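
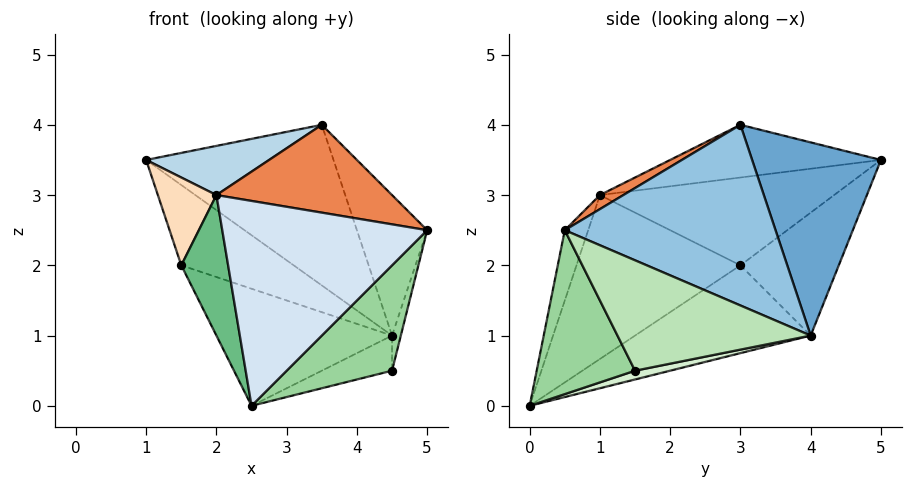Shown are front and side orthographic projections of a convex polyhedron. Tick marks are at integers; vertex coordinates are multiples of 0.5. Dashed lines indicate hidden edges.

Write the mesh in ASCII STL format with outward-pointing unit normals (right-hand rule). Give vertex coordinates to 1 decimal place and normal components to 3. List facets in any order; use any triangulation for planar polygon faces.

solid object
 facet normal 0.514 0.748 0.421
  outer loop
   vertex 4.5 4.0 1.0
   vertex 1.0 5.0 3.5
   vertex 3.5 3.0 4.0
  endloop
 endfacet
 facet normal 0.874 0.291 0.389
  outer loop
   vertex 4.5 4.0 1.0
   vertex 3.5 3.0 4.0
   vertex 5.0 0.5 2.5
  endloop
 endfacet
 facet normal -0.344 -0.201 0.917
  outer loop
   vertex 2.0 1.0 3.0
   vertex 3.5 3.0 4.0
   vertex 1.0 5.0 3.5
  endloop
 endfacet
 facet normal -0.108 -0.948 0.298
  outer loop
   vertex 2.0 1.0 3.0
   vertex 2.5 0.0 0.0
   vertex 5.0 0.5 2.5
  endloop
 endfacet
 facet normal 0.065 -0.485 0.872
  outer loop
   vertex 2.0 1.0 3.0
   vertex 5.0 0.5 2.5
   vertex 3.5 3.0 4.0
  endloop
 endfacet
 facet normal -0.417 0.476 -0.774
  outer loop
   vertex 1.5 3.0 2.0
   vertex 1.0 5.0 3.5
   vertex 4.5 4.0 1.0
  endloop
 endfacet
 facet normal -0.408 0.408 -0.816
  outer loop
   vertex 1.5 3.0 2.0
   vertex 4.5 4.0 1.0
   vertex 2.5 0.0 0.0
  endloop
 endfacet
 facet normal -0.970 -0.243 0.000
  outer loop
   vertex 1.5 3.0 2.0
   vertex 2.0 1.0 3.0
   vertex 1.0 5.0 3.5
  endloop
 endfacet
 facet normal -0.959 -0.274 -0.069
  outer loop
   vertex 1.5 3.0 2.0
   vertex 2.5 0.0 0.0
   vertex 2.0 1.0 3.0
  endloop
 endfacet
 facet normal 0.601 -0.644 -0.472
  outer loop
   vertex 4.5 1.5 0.5
   vertex 5.0 0.5 2.5
   vertex 2.5 0.0 0.0
  endloop
 endfacet
 facet normal 0.974 0.044 -0.221
  outer loop
   vertex 4.5 1.5 0.5
   vertex 4.5 4.0 1.0
   vertex 5.0 0.5 2.5
  endloop
 endfacet
 facet normal 0.098 0.195 -0.976
  outer loop
   vertex 4.5 1.5 0.5
   vertex 2.5 0.0 0.0
   vertex 4.5 4.0 1.0
  endloop
 endfacet
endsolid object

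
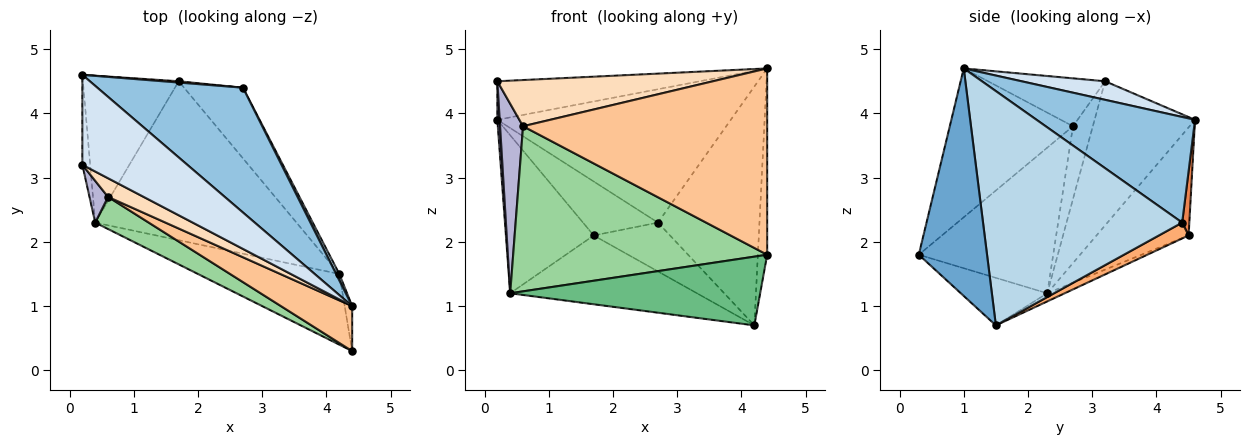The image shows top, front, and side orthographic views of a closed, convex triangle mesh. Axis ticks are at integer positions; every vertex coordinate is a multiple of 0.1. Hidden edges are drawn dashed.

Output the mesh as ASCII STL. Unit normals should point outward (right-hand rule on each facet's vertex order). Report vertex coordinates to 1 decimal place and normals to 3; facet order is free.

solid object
 facet normal 0.990 0.135 -0.033
  outer loop
   vertex 4.2 1.5 0.7
   vertex 4.4 1.0 4.7
   vertex 4.4 0.3 1.8
  endloop
 endfacet
 facet normal 0.444 0.654 0.612
  outer loop
   vertex 2.7 4.4 2.3
   vertex 0.2 4.6 3.9
   vertex 4.4 1.0 4.7
  endloop
 endfacet
 facet normal 0.891 0.454 0.012
  outer loop
   vertex 2.7 4.4 2.3
   vertex 4.4 1.0 4.7
   vertex 4.2 1.5 0.7
  endloop
 endfacet
 facet normal 0.160 0.389 0.907
  outer loop
   vertex 0.2 3.2 4.5
   vertex 4.4 1.0 4.7
   vertex 0.2 4.6 3.9
  endloop
 endfacet
 facet normal 0.095 0.995 0.024
  outer loop
   vertex 1.7 4.5 2.1
   vertex 0.2 4.6 3.9
   vertex 2.7 4.4 2.3
  endloop
 endfacet
 facet normal 0.216 0.555 -0.803
  outer loop
   vertex 1.7 4.5 2.1
   vertex 2.7 4.4 2.3
   vertex 4.2 1.5 0.7
  endloop
 endfacet
 facet normal -0.440 -0.873 0.211
  outer loop
   vertex 0.6 2.7 3.8
   vertex 4.4 0.3 1.8
   vertex 4.4 1.0 4.7
  endloop
 endfacet
 facet normal -0.450 -0.828 0.335
  outer loop
   vertex 0.6 2.7 3.8
   vertex 4.4 1.0 4.7
   vertex 0.2 3.2 4.5
  endloop
 endfacet
 facet normal -0.234 -0.678 -0.697
  outer loop
   vertex 0.4 2.3 1.2
   vertex 4.2 1.5 0.7
   vertex 4.4 0.3 1.8
  endloop
 endfacet
 facet normal -0.461 -0.871 0.169
  outer loop
   vertex 0.4 2.3 1.2
   vertex 4.4 0.3 1.8
   vertex 0.6 2.7 3.8
  endloop
 endfacet
 facet normal -0.037 0.397 -0.917
  outer loop
   vertex 0.4 2.3 1.2
   vertex 1.7 4.5 2.1
   vertex 4.2 1.5 0.7
  endloop
 endfacet
 facet normal -0.609 0.581 -0.540
  outer loop
   vertex 0.4 2.3 1.2
   vertex 0.2 4.6 3.9
   vertex 1.7 4.5 2.1
  endloop
 endfacet
 facet normal -0.998 -0.023 -0.054
  outer loop
   vertex 0.4 2.3 1.2
   vertex 0.2 3.2 4.5
   vertex 0.2 4.6 3.9
  endloop
 endfacet
 facet normal -0.645 -0.746 0.164
  outer loop
   vertex 0.4 2.3 1.2
   vertex 0.6 2.7 3.8
   vertex 0.2 3.2 4.5
  endloop
 endfacet
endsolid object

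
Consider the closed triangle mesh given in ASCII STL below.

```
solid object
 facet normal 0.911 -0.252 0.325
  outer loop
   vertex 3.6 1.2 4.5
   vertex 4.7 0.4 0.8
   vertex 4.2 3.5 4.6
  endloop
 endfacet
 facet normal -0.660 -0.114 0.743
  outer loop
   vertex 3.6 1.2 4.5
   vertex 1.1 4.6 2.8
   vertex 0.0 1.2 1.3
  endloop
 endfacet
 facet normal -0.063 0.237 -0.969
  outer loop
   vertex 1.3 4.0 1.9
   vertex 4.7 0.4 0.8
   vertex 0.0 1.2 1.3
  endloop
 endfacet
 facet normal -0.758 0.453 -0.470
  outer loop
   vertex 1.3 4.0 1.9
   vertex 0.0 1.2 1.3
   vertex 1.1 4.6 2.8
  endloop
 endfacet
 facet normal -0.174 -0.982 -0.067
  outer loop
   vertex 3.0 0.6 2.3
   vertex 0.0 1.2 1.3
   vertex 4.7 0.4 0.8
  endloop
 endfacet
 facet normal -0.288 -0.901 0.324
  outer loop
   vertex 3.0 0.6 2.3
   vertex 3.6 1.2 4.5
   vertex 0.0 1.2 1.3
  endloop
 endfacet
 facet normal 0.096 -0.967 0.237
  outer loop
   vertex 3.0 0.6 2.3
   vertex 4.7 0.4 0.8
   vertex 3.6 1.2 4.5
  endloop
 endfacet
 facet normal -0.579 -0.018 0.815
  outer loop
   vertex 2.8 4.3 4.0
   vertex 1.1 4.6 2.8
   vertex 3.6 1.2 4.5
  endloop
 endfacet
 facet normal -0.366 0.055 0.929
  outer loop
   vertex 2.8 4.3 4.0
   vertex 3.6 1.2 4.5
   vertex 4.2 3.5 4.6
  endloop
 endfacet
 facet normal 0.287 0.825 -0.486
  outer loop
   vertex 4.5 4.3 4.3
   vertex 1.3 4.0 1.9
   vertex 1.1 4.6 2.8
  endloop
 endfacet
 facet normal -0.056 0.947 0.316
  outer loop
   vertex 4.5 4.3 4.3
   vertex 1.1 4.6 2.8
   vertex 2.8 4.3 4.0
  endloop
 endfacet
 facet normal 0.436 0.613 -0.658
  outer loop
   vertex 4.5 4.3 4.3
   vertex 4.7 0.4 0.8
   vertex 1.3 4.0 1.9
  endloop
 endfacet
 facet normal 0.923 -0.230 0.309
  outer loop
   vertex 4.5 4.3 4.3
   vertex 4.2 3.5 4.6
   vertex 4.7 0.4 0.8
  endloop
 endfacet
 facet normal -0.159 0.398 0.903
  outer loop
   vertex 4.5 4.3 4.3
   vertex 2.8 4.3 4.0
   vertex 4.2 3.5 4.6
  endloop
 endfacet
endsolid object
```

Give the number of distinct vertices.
9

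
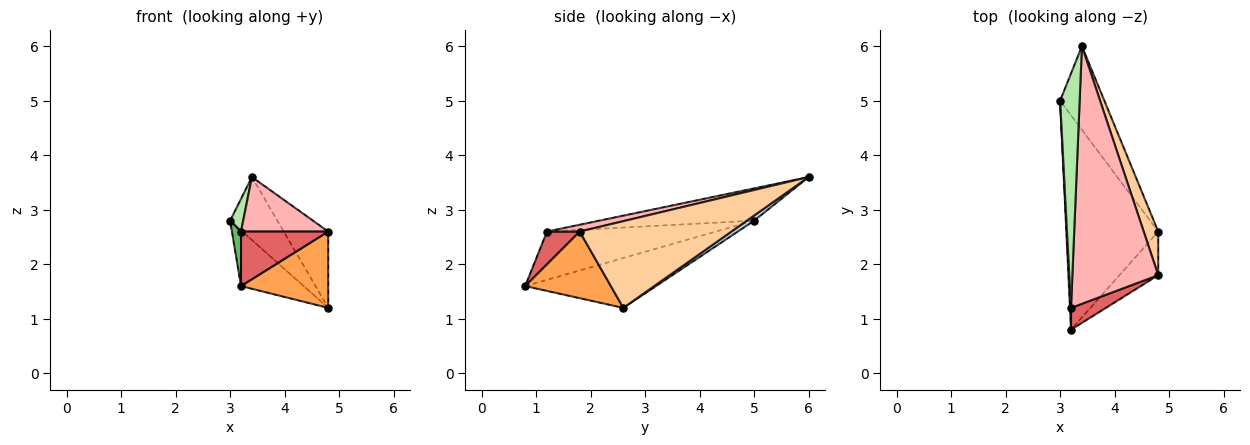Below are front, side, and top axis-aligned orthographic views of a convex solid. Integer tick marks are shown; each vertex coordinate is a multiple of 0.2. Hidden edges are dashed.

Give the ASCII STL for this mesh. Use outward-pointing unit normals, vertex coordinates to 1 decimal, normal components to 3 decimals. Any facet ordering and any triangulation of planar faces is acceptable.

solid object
 facet normal -0.465 0.223 -0.857
  outer loop
   vertex 3.2 0.8 1.6
   vertex 3.0 5.0 2.8
   vertex 4.8 2.6 1.2
  endloop
 endfacet
 facet normal 0.092 0.599 -0.795
  outer loop
   vertex 3.4 6.0 3.6
   vertex 4.8 2.6 1.2
   vertex 3.0 5.0 2.8
  endloop
 endfacet
 facet normal 0.649 -0.661 -0.378
  outer loop
   vertex 4.8 1.8 2.6
   vertex 3.2 0.8 1.6
   vertex 4.8 2.6 1.2
  endloop
 endfacet
 facet normal 0.947 0.278 0.159
  outer loop
   vertex 4.8 1.8 2.6
   vertex 4.8 2.6 1.2
   vertex 3.4 6.0 3.6
  endloop
 endfacet
 facet normal -0.998 -0.054 0.021
  outer loop
   vertex 3.2 1.2 2.6
   vertex 3.0 5.0 2.8
   vertex 3.2 0.8 1.6
  endloop
 endfacet
 facet normal -0.853 -0.072 0.517
  outer loop
   vertex 3.2 1.2 2.6
   vertex 3.4 6.0 3.6
   vertex 3.0 5.0 2.8
  endloop
 endfacet
 facet normal 0.329 -0.877 0.351
  outer loop
   vertex 3.2 1.2 2.6
   vertex 3.2 0.8 1.6
   vertex 4.8 1.8 2.6
  endloop
 endfacet
 facet normal 0.077 -0.206 0.975
  outer loop
   vertex 3.2 1.2 2.6
   vertex 4.8 1.8 2.6
   vertex 3.4 6.0 3.6
  endloop
 endfacet
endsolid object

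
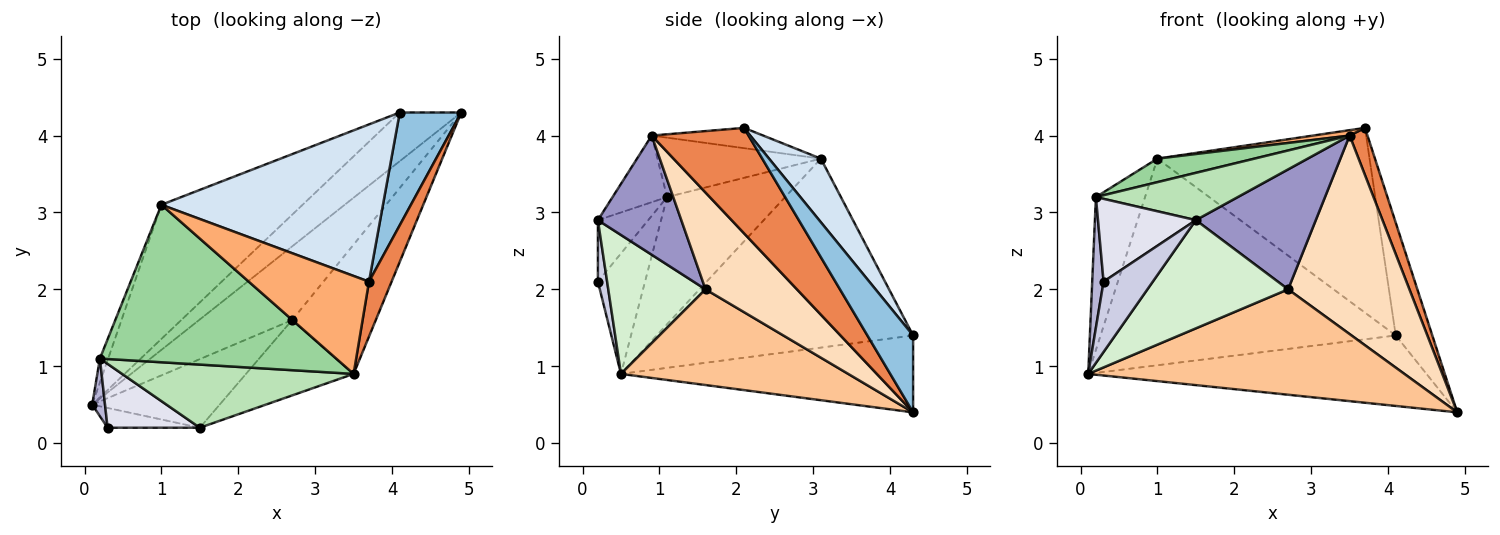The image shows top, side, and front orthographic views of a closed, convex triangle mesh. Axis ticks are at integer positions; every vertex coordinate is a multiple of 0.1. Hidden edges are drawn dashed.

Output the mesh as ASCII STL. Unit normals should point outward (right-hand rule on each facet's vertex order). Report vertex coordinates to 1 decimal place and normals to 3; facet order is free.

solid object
 facet normal -0.579 0.671 -0.463
  outer loop
   vertex 4.1 4.3 1.4
   vertex 4.9 4.3 0.4
   vertex 0.1 0.5 0.9
  endloop
 endfacet
 facet normal 0.662 0.530 0.530
  outer loop
   vertex 4.1 4.3 1.4
   vertex 3.7 2.1 4.1
   vertex 4.9 4.3 0.4
  endloop
 endfacet
 facet normal -0.589 0.678 -0.440
  outer loop
   vertex 1.0 3.1 3.7
   vertex 4.1 4.3 1.4
   vertex 0.1 0.5 0.9
  endloop
 endfacet
 facet normal 0.183 0.749 0.637
  outer loop
   vertex 1.0 3.1 3.7
   vertex 3.7 2.1 4.1
   vertex 4.1 4.3 1.4
  endloop
 endfacet
 facet normal 0.962 -0.178 0.206
  outer loop
   vertex 3.5 0.9 4.0
   vertex 4.9 4.3 0.4
   vertex 3.7 2.1 4.1
  endloop
 endfacet
 facet normal -0.166 -0.054 0.985
  outer loop
   vertex 3.5 0.9 4.0
   vertex 3.7 2.1 4.1
   vertex 1.0 3.1 3.7
  endloop
 endfacet
 facet normal 0.508 -0.706 -0.494
  outer loop
   vertex 2.7 1.6 2.0
   vertex 0.1 0.5 0.9
   vertex 4.9 4.3 0.4
  endloop
 endfacet
 facet normal 0.534 -0.709 -0.462
  outer loop
   vertex 2.7 1.6 2.0
   vertex 4.9 4.3 0.4
   vertex 3.5 0.9 4.0
  endloop
 endfacet
 facet normal -0.922 0.384 -0.060
  outer loop
   vertex 0.2 1.1 3.2
   vertex 1.0 3.1 3.7
   vertex 0.1 0.5 0.9
  endloop
 endfacet
 facet normal -0.241 -0.143 0.960
  outer loop
   vertex 0.2 1.1 3.2
   vertex 3.5 0.9 4.0
   vertex 1.0 3.1 3.7
  endloop
 endfacet
 facet normal -0.224 -0.584 0.780
  outer loop
   vertex 1.5 0.2 2.9
   vertex 3.5 0.9 4.0
   vertex 0.2 1.1 3.2
  endloop
 endfacet
 facet normal 0.504 -0.729 -0.462
  outer loop
   vertex 1.5 0.2 2.9
   vertex 0.1 0.5 0.9
   vertex 2.7 1.6 2.0
  endloop
 endfacet
 facet normal 0.507 -0.730 -0.458
  outer loop
   vertex 1.5 0.2 2.9
   vertex 2.7 1.6 2.0
   vertex 3.5 0.9 4.0
  endloop
 endfacet
 facet normal -0.967 -0.233 0.103
  outer loop
   vertex 0.3 0.2 2.1
   vertex 0.2 1.1 3.2
   vertex 0.1 0.5 0.9
  endloop
 endfacet
 facet normal 0.178 -0.947 -0.266
  outer loop
   vertex 0.3 0.2 2.1
   vertex 0.1 0.5 0.9
   vertex 1.5 0.2 2.9
  endloop
 endfacet
 facet normal -0.377 -0.733 0.566
  outer loop
   vertex 0.3 0.2 2.1
   vertex 1.5 0.2 2.9
   vertex 0.2 1.1 3.2
  endloop
 endfacet
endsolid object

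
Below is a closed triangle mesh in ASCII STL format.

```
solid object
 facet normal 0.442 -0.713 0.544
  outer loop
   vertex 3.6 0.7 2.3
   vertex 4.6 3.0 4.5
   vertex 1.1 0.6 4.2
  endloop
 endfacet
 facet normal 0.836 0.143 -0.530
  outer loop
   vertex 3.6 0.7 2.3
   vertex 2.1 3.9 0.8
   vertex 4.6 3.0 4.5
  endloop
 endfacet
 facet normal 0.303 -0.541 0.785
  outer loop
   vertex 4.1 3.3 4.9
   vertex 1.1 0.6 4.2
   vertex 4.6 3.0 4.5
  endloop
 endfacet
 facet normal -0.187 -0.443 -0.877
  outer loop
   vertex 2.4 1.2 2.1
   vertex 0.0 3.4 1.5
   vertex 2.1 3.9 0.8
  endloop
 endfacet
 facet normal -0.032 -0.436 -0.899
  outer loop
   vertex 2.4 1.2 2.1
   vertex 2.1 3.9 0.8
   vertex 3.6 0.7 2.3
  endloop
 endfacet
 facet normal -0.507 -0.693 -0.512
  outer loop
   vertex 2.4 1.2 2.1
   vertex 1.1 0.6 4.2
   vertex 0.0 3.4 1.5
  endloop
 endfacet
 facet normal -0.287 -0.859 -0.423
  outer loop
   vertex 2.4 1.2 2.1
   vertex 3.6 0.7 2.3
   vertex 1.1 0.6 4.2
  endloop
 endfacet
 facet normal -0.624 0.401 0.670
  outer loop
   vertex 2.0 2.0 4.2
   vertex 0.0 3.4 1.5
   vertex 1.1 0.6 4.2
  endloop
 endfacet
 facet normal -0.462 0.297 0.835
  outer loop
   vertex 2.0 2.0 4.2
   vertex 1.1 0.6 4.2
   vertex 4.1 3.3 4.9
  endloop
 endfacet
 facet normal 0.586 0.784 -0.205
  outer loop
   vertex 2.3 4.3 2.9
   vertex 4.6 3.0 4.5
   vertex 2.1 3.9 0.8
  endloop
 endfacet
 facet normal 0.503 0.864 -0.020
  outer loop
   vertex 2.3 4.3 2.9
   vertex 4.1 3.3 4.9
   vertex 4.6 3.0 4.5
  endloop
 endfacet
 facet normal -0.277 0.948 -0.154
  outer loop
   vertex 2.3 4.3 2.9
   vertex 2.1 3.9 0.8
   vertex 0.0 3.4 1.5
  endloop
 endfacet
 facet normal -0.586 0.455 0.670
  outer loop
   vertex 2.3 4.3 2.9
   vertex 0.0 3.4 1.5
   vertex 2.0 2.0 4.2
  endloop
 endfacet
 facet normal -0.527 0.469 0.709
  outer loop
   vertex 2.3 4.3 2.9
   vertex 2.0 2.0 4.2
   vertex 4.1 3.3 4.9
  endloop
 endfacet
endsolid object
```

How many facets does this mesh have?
14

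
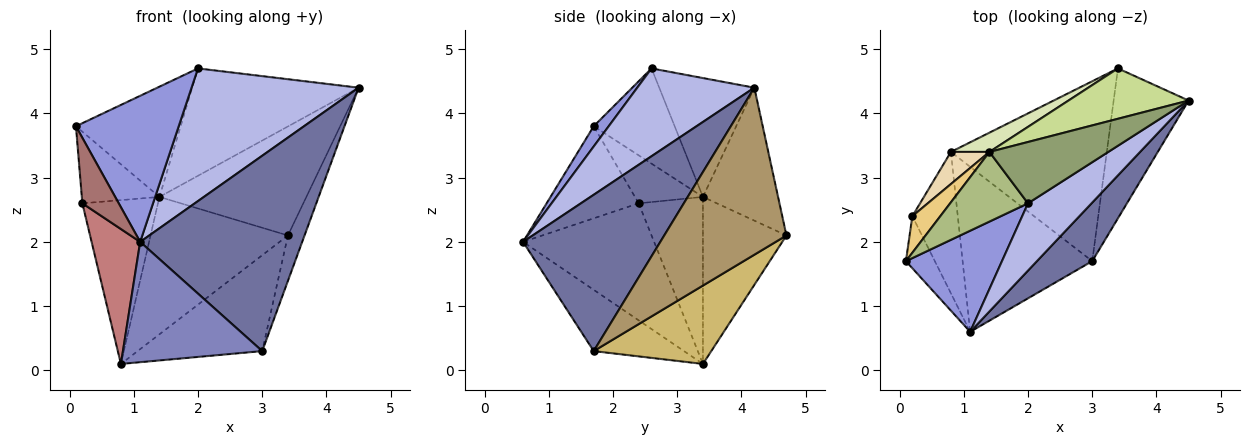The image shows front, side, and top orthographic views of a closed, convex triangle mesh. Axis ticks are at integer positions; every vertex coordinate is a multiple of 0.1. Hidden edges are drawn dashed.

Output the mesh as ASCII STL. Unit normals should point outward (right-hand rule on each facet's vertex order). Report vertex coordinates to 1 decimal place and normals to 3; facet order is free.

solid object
 facet normal 0.630 -0.744 0.223
  outer loop
   vertex 3.0 1.7 0.3
   vertex 4.5 4.2 4.4
   vertex 1.1 0.6 2.0
  endloop
 endfacet
 facet normal -0.357 -0.550 -0.755
  outer loop
   vertex 3.0 1.7 0.3
   vertex 1.1 0.6 2.0
   vertex 0.8 3.4 0.1
  endloop
 endfacet
 facet normal 0.119 -0.816 0.565
  outer loop
   vertex 2.0 2.6 4.7
   vertex 0.1 1.7 3.8
   vertex 1.1 0.6 2.0
  endloop
 endfacet
 facet normal 0.530 -0.756 0.384
  outer loop
   vertex 2.0 2.6 4.7
   vertex 1.1 0.6 2.0
   vertex 4.5 4.2 4.4
  endloop
 endfacet
 facet normal -0.444 0.778 0.444
  outer loop
   vertex 1.4 3.4 2.7
   vertex 2.0 2.6 4.7
   vertex 4.5 4.2 4.4
  endloop
 endfacet
 facet normal -0.547 0.708 0.447
  outer loop
   vertex 1.4 3.4 2.7
   vertex 0.1 1.7 3.8
   vertex 2.0 2.6 4.7
  endloop
 endfacet
 facet normal -0.421 0.823 0.380
  outer loop
   vertex 3.4 4.7 2.1
   vertex 1.4 3.4 2.7
   vertex 4.5 4.2 4.4
  endloop
 endfacet
 facet normal -0.516 0.848 0.119
  outer loop
   vertex 3.4 4.7 2.1
   vertex 0.8 3.4 0.1
   vertex 1.4 3.4 2.7
  endloop
 endfacet
 facet normal 0.905 0.123 -0.406
  outer loop
   vertex 3.4 4.7 2.1
   vertex 4.5 4.2 4.4
   vertex 3.0 1.7 0.3
  endloop
 endfacet
 facet normal 0.406 0.430 -0.807
  outer loop
   vertex 3.4 4.7 2.1
   vertex 3.0 1.7 0.3
   vertex 0.8 3.4 0.1
  endloop
 endfacet
 facet normal -0.615 0.702 0.358
  outer loop
   vertex 0.2 2.4 2.6
   vertex 0.1 1.7 3.8
   vertex 1.4 3.4 2.7
  endloop
 endfacet
 facet normal -0.640 0.754 0.148
  outer loop
   vertex 0.2 2.4 2.6
   vertex 1.4 3.4 2.7
   vertex 0.8 3.4 0.1
  endloop
 endfacet
 facet normal -0.893 -0.353 -0.280
  outer loop
   vertex 0.2 2.4 2.6
   vertex 1.1 0.6 2.0
   vertex 0.1 1.7 3.8
  endloop
 endfacet
 facet normal -0.881 -0.327 -0.342
  outer loop
   vertex 0.2 2.4 2.6
   vertex 0.8 3.4 0.1
   vertex 1.1 0.6 2.0
  endloop
 endfacet
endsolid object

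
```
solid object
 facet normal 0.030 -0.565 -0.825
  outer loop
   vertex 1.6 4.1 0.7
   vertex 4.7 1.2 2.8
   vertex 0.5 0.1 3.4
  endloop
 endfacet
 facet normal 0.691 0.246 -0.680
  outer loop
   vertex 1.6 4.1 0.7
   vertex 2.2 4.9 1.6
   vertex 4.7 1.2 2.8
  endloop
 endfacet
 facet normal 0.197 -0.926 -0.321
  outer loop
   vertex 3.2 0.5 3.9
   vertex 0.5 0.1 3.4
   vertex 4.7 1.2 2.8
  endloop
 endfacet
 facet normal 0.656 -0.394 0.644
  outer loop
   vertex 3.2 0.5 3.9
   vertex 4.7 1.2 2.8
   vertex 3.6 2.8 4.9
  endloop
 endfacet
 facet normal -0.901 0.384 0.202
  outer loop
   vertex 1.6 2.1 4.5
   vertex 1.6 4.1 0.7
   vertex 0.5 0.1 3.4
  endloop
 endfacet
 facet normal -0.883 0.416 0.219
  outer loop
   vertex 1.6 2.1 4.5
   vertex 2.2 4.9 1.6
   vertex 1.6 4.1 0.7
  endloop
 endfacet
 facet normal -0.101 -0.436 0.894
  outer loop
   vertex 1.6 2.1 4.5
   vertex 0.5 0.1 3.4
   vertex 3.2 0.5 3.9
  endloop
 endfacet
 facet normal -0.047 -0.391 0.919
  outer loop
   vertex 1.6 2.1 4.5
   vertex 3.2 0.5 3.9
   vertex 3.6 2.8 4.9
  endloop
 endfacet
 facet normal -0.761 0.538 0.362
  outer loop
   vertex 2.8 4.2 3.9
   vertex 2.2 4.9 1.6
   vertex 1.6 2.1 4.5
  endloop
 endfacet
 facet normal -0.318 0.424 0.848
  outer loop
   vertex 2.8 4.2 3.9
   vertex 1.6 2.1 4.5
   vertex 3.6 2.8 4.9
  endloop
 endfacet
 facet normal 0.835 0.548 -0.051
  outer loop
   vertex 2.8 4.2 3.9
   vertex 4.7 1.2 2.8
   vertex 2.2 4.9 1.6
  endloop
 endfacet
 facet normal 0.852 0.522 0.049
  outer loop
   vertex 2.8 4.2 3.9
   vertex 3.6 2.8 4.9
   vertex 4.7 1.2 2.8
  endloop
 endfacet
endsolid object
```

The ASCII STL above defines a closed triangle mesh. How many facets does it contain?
12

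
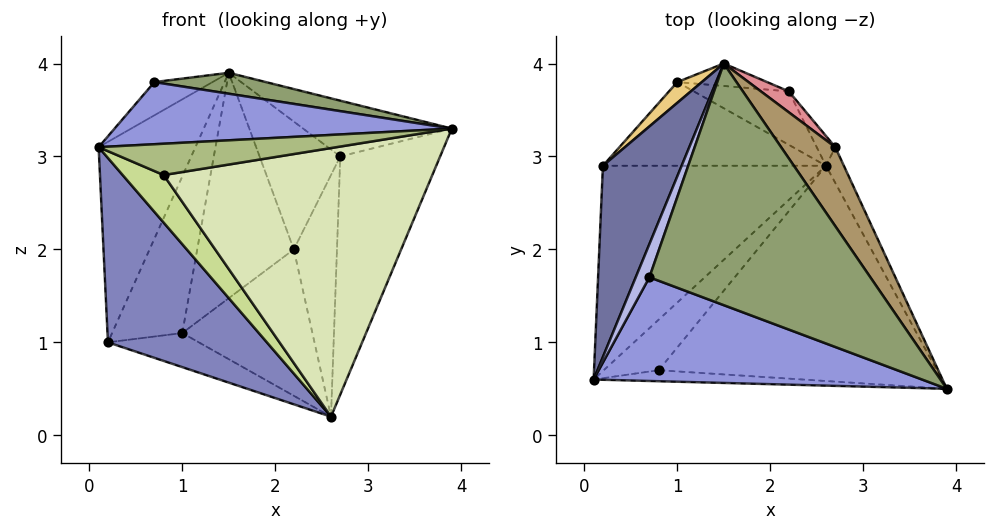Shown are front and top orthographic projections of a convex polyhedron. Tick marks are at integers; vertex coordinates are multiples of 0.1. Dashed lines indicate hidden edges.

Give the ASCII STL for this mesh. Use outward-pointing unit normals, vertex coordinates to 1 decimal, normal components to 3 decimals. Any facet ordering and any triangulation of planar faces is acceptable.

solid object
 facet normal -0.907 0.305 0.291
  outer loop
   vertex 0.2 2.9 1.0
   vertex 0.1 0.6 3.1
   vertex 1.5 4.0 3.9
  endloop
 endfacet
 facet normal -0.241 -0.649 -0.722
  outer loop
   vertex 0.2 2.9 1.0
   vertex 2.6 2.9 0.2
   vertex 0.1 0.6 3.1
  endloop
 endfacet
 facet normal -0.059 -0.513 0.856
  outer loop
   vertex 0.7 1.7 3.8
   vertex 0.1 0.6 3.1
   vertex 3.9 0.5 3.3
  endloop
 endfacet
 facet normal -0.905 0.302 0.302
  outer loop
   vertex 0.7 1.7 3.8
   vertex 1.5 4.0 3.9
   vertex 0.1 0.6 3.1
  endloop
 endfacet
 facet normal 0.122 -0.086 0.989
  outer loop
   vertex 0.7 1.7 3.8
   vertex 3.9 0.5 3.3
   vertex 1.5 4.0 3.9
  endloop
 endfacet
 facet normal -0.007 -0.943 -0.332
  outer loop
   vertex 0.8 0.7 2.8
   vertex 3.9 0.5 3.3
   vertex 0.1 0.6 3.1
  endloop
 endfacet
 facet normal -0.209 -0.670 -0.712
  outer loop
   vertex 0.8 0.7 2.8
   vertex 0.1 0.6 3.1
   vertex 2.6 2.9 0.2
  endloop
 endfacet
 facet normal 0.050 -0.779 -0.625
  outer loop
   vertex 0.8 0.7 2.8
   vertex 2.6 2.9 0.2
   vertex 3.9 0.5 3.3
  endloop
 endfacet
 facet normal 0.723 0.399 0.565
  outer loop
   vertex 2.7 3.1 3.0
   vertex 1.5 4.0 3.9
   vertex 3.9 0.5 3.3
  endloop
 endfacet
 facet normal 0.909 0.412 -0.062
  outer loop
   vertex 2.7 3.1 3.0
   vertex 3.9 0.5 3.3
   vertex 2.6 2.9 0.2
  endloop
 endfacet
 facet normal -0.749 0.656 0.087
  outer loop
   vertex 1.0 3.8 1.1
   vertex 0.2 2.9 1.0
   vertex 1.5 4.0 3.9
  endloop
 endfacet
 facet normal -0.295 0.361 -0.885
  outer loop
   vertex 1.0 3.8 1.1
   vertex 2.6 2.9 0.2
   vertex 0.2 2.9 1.0
  endloop
 endfacet
 facet normal 0.155 0.983 -0.098
  outer loop
   vertex 2.2 3.7 2.0
   vertex 1.0 3.8 1.1
   vertex 1.5 4.0 3.9
  endloop
 endfacet
 facet normal 0.318 0.891 -0.325
  outer loop
   vertex 2.2 3.7 2.0
   vertex 2.6 2.9 0.2
   vertex 1.0 3.8 1.1
  endloop
 endfacet
 facet normal 0.653 0.748 0.122
  outer loop
   vertex 2.2 3.7 2.0
   vertex 1.5 4.0 3.9
   vertex 2.7 3.1 3.0
  endloop
 endfacet
 facet normal 0.820 0.567 -0.070
  outer loop
   vertex 2.2 3.7 2.0
   vertex 2.7 3.1 3.0
   vertex 2.6 2.9 0.2
  endloop
 endfacet
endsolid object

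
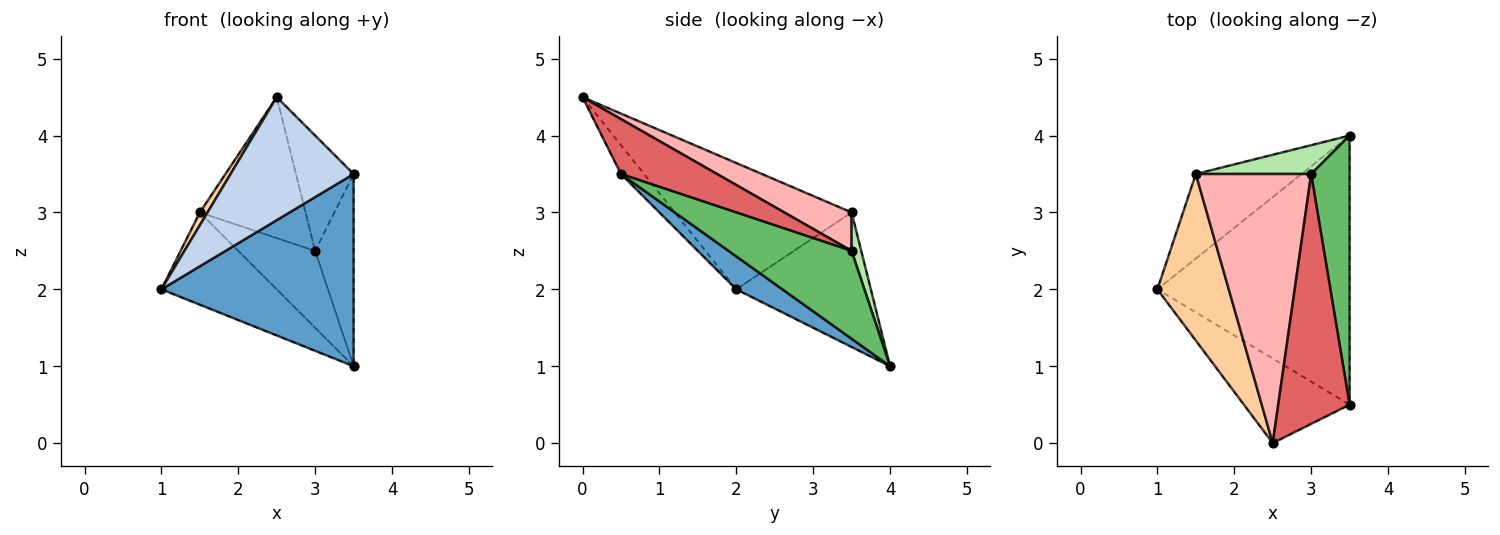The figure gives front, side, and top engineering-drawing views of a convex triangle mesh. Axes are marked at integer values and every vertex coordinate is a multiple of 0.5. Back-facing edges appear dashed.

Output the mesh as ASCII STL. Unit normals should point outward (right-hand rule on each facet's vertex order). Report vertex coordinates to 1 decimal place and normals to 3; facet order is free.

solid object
 facet normal 0.138 -0.576 -0.806
  outer loop
   vertex 3.5 4.0 1.0
   vertex 3.5 0.5 3.5
   vertex 1.0 2.0 2.0
  endloop
 endfacet
 facet normal -0.153 -0.814 -0.560
  outer loop
   vertex 2.5 0.0 4.5
   vertex 1.0 2.0 2.0
   vertex 3.5 0.5 3.5
  endloop
 endfacet
 facet normal -0.652 0.559 -0.512
  outer loop
   vertex 1.5 3.5 3.0
   vertex 3.5 4.0 1.0
   vertex 1.0 2.0 2.0
  endloop
 endfacet
 facet normal -0.870 -0.038 0.492
  outer loop
   vertex 1.5 3.5 3.0
   vertex 1.0 2.0 2.0
   vertex 2.5 0.0 4.5
  endloop
 endfacet
 facet normal 0.881 0.275 0.385
  outer loop
   vertex 3.0 3.5 2.5
   vertex 3.5 0.5 3.5
   vertex 3.5 4.0 1.0
  endloop
 endfacet
 facet normal 0.116 0.930 0.349
  outer loop
   vertex 3.0 3.5 2.5
   vertex 3.5 4.0 1.0
   vertex 1.5 3.5 3.0
  endloop
 endfacet
 facet normal 0.573 0.344 0.744
  outer loop
   vertex 3.0 3.5 2.5
   vertex 2.5 0.0 4.5
   vertex 3.5 0.5 3.5
  endloop
 endfacet
 facet normal 0.283 0.445 0.850
  outer loop
   vertex 3.0 3.5 2.5
   vertex 1.5 3.5 3.0
   vertex 2.5 0.0 4.5
  endloop
 endfacet
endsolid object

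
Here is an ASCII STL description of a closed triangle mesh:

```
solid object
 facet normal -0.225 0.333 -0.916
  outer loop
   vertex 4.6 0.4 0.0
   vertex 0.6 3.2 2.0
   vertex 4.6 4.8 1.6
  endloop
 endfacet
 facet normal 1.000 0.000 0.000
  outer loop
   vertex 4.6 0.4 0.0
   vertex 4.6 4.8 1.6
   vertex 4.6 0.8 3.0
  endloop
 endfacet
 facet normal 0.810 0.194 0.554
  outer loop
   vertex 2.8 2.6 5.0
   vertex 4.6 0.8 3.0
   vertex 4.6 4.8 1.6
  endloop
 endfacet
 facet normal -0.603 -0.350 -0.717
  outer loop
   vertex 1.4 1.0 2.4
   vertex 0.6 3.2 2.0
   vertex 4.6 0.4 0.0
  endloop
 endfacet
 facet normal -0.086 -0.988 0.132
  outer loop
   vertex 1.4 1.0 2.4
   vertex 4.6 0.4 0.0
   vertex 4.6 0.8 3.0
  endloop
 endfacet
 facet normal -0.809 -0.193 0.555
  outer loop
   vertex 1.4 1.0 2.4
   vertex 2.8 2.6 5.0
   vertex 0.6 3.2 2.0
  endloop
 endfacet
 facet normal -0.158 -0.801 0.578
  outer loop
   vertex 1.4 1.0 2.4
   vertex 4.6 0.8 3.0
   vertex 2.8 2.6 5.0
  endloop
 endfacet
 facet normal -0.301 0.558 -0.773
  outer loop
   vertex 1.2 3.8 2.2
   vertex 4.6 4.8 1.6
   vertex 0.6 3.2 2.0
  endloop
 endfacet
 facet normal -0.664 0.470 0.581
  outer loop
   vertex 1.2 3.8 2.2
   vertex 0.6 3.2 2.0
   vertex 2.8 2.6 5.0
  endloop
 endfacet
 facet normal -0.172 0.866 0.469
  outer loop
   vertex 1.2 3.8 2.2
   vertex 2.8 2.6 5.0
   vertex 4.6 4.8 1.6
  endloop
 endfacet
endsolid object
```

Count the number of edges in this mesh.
15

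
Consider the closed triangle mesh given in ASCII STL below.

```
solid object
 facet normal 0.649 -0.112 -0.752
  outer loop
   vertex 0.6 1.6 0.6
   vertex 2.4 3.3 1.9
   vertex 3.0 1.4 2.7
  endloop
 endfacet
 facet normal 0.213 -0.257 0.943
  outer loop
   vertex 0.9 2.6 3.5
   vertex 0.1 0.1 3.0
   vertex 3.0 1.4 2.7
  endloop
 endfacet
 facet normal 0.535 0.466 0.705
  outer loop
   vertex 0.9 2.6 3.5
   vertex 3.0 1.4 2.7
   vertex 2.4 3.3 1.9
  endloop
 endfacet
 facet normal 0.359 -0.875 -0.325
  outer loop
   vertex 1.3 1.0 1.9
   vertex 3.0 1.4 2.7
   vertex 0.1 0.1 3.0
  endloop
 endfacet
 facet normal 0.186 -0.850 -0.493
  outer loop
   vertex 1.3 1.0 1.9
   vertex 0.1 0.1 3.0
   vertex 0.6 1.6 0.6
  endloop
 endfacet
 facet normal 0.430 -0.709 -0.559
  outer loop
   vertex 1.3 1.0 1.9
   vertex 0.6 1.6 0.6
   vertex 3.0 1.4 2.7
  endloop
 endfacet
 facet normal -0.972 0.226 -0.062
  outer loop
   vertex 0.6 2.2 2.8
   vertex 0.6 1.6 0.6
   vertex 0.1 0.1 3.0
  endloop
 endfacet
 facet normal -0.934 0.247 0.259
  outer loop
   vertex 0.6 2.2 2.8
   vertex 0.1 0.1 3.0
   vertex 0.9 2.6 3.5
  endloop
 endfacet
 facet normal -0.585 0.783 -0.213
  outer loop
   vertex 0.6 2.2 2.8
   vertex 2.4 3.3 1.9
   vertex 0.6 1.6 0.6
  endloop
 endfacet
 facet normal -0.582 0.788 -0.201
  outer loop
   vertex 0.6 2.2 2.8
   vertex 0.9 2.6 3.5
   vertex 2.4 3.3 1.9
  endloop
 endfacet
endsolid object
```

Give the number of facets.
10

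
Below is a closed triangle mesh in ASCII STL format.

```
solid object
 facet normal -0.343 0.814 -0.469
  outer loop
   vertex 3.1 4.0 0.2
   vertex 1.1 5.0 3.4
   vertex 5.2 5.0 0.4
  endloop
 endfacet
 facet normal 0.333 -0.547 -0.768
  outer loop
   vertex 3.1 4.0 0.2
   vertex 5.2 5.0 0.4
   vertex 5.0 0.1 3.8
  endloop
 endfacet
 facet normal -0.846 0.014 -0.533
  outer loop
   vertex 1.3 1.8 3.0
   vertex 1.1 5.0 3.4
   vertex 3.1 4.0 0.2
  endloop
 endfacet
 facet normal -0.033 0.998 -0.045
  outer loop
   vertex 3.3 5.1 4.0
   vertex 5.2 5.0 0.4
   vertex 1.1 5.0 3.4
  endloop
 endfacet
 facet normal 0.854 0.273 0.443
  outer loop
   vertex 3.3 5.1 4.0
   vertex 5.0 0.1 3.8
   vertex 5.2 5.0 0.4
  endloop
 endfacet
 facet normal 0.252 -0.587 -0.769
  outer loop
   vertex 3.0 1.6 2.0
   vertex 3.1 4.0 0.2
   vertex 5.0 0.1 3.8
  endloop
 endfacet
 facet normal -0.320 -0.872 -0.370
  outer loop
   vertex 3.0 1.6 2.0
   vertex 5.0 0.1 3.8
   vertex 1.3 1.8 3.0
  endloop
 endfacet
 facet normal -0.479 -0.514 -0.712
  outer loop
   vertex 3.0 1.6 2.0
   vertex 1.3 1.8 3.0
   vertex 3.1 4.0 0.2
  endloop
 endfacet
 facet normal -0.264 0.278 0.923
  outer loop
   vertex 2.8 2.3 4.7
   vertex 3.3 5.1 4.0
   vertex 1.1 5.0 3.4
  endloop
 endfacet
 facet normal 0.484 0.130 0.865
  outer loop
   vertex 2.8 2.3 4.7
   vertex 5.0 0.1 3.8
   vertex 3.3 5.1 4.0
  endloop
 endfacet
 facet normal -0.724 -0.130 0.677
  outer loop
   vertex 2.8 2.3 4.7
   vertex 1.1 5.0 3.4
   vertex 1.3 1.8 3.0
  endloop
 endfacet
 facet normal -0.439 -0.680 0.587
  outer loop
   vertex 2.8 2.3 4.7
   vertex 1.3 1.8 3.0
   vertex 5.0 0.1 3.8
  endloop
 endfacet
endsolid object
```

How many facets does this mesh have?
12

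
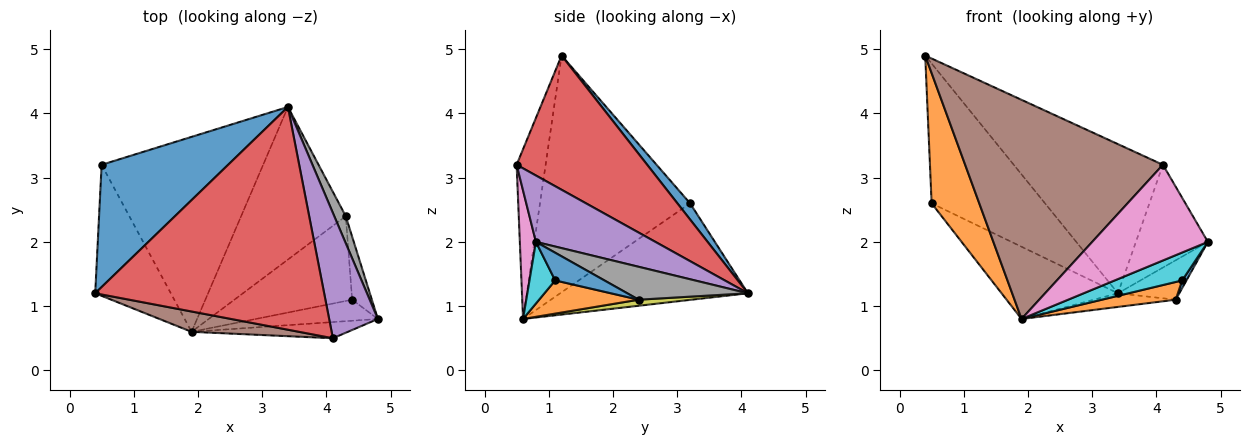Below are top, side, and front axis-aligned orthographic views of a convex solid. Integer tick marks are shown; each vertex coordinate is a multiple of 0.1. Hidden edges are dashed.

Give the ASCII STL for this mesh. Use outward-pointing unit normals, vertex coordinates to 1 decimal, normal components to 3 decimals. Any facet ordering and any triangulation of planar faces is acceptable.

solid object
 facet normal 0.084 0.750 0.656
  outer loop
   vertex 0.5 3.2 2.6
   vertex 0.4 1.2 4.9
   vertex 3.4 4.1 1.2
  endloop
 endfacet
 facet normal -0.912 -0.289 -0.291
  outer loop
   vertex 0.5 3.2 2.6
   vertex 1.9 0.6 0.8
   vertex 0.4 1.2 4.9
  endloop
 endfacet
 facet normal -0.489 0.303 -0.818
  outer loop
   vertex 0.5 3.2 2.6
   vertex 3.4 4.1 1.2
   vertex 1.9 0.6 0.8
  endloop
 endfacet
 facet normal 0.438 0.500 0.747
  outer loop
   vertex 4.1 0.5 3.2
   vertex 3.4 4.1 1.2
   vertex 0.4 1.2 4.9
  endloop
 endfacet
 facet normal 0.725 0.437 0.532
  outer loop
   vertex 4.1 0.5 3.2
   vertex 4.8 0.8 2.0
   vertex 3.4 4.1 1.2
  endloop
 endfacet
 facet normal -0.144 -0.985 0.091
  outer loop
   vertex 4.1 0.5 3.2
   vertex 0.4 1.2 4.9
   vertex 1.9 0.6 0.8
  endloop
 endfacet
 facet normal 0.136 -0.977 -0.165
  outer loop
   vertex 4.1 0.5 3.2
   vertex 1.9 0.6 0.8
   vertex 4.8 0.8 2.0
  endloop
 endfacet
 facet normal 0.851 0.433 0.297
  outer loop
   vertex 4.3 2.4 1.1
   vertex 3.4 4.1 1.2
   vertex 4.8 0.8 2.0
  endloop
 endfacet
 facet normal 0.058 0.089 -0.994
  outer loop
   vertex 4.3 2.4 1.1
   vertex 1.9 0.6 0.8
   vertex 3.4 4.1 1.2
  endloop
 endfacet
 facet normal 0.291 -0.764 -0.576
  outer loop
   vertex 4.4 1.1 1.4
   vertex 4.8 0.8 2.0
   vertex 1.9 0.6 0.8
  endloop
 endfacet
 facet normal 0.813 -0.071 -0.578
  outer loop
   vertex 4.4 1.1 1.4
   vertex 4.3 2.4 1.1
   vertex 4.8 0.8 2.0
  endloop
 endfacet
 facet normal 0.266 -0.197 -0.944
  outer loop
   vertex 4.4 1.1 1.4
   vertex 1.9 0.6 0.8
   vertex 4.3 2.4 1.1
  endloop
 endfacet
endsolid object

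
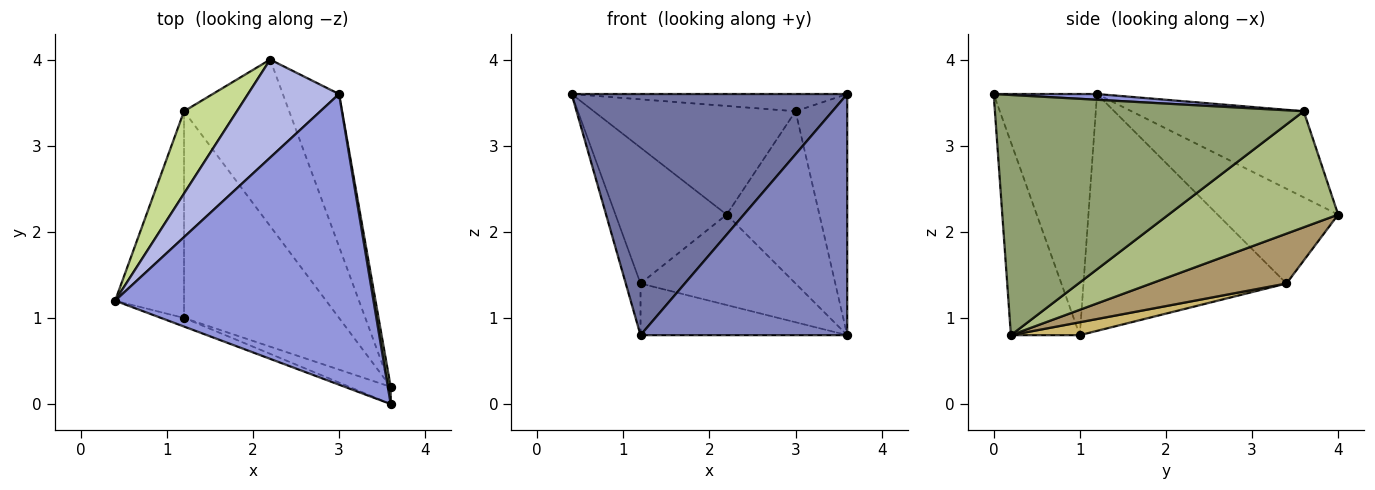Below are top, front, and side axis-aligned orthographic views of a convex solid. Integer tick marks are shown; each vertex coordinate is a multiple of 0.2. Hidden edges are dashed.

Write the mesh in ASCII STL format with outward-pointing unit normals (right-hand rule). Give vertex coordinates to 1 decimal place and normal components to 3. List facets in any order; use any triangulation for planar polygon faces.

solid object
 facet normal -0.351 -0.936 -0.033
  outer loop
   vertex 1.2 1.0 0.8
   vertex 3.6 0.0 3.6
   vertex 0.4 1.2 3.6
  endloop
 endfacet
 facet normal -0.316 -0.947 -0.068
  outer loop
   vertex 3.6 0.2 0.8
   vertex 3.6 0.0 3.6
   vertex 1.2 1.0 0.8
  endloop
 endfacet
 facet normal 0.022 0.059 0.998
  outer loop
   vertex 3.0 3.6 3.4
   vertex 0.4 1.2 3.6
   vertex 3.6 0.0 3.6
  endloop
 endfacet
 facet normal -0.535 0.627 0.566
  outer loop
   vertex 3.0 3.6 3.4
   vertex 2.2 4.0 2.2
   vertex 0.4 1.2 3.6
  endloop
 endfacet
 facet normal 0.986 0.165 0.012
  outer loop
   vertex 3.0 3.6 3.4
   vertex 3.6 0.0 3.6
   vertex 3.6 0.2 0.8
  endloop
 endfacet
 facet normal 0.807 0.442 -0.391
  outer loop
   vertex 3.0 3.6 3.4
   vertex 3.6 0.2 0.8
   vertex 2.2 4.0 2.2
  endloop
 endfacet
 facet normal -0.680 0.627 0.380
  outer loop
   vertex 1.2 3.4 1.4
   vertex 0.4 1.2 3.6
   vertex 2.2 4.0 2.2
  endloop
 endfacet
 facet normal -0.958 0.070 -0.279
  outer loop
   vertex 1.2 3.4 1.4
   vertex 1.2 1.0 0.8
   vertex 0.4 1.2 3.6
  endloop
 endfacet
 facet normal 0.385 0.441 -0.811
  outer loop
   vertex 1.2 3.4 1.4
   vertex 2.2 4.0 2.2
   vertex 3.6 0.2 0.8
  endloop
 endfacet
 facet normal 0.081 0.242 -0.967
  outer loop
   vertex 1.2 3.4 1.4
   vertex 3.6 0.2 0.8
   vertex 1.2 1.0 0.8
  endloop
 endfacet
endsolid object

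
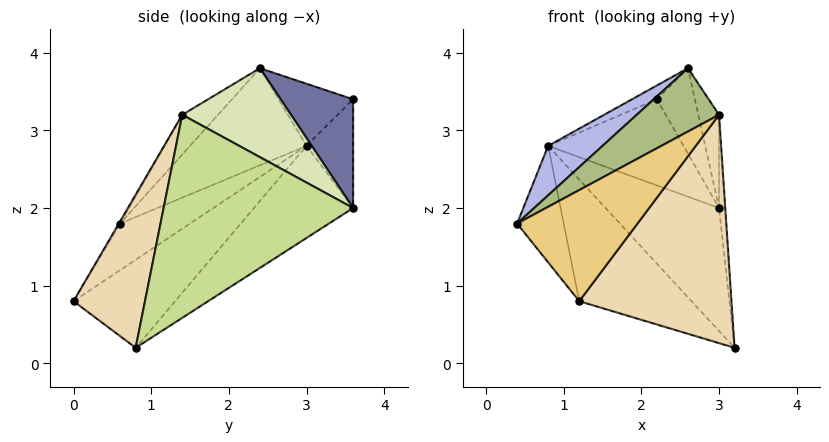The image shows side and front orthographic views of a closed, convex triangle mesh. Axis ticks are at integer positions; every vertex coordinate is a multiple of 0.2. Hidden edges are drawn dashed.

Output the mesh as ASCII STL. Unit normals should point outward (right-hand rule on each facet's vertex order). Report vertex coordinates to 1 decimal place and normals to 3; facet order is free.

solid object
 facet normal 0.790 0.414 0.452
  outer loop
   vertex 2.2 3.6 3.4
   vertex 2.6 2.4 3.8
   vertex 3.0 3.6 2.0
  endloop
 endfacet
 facet normal -0.412 0.472 -0.780
  outer loop
   vertex 0.8 3.0 2.8
   vertex 3.0 3.6 2.0
   vertex 3.2 0.8 0.2
  endloop
 endfacet
 facet normal -0.320 0.930 -0.183
  outer loop
   vertex 0.8 3.0 2.8
   vertex 2.2 3.6 3.4
   vertex 3.0 3.6 2.0
  endloop
 endfacet
 facet normal -0.532 -0.248 0.809
  outer loop
   vertex 0.8 3.0 2.8
   vertex 0.4 0.6 1.8
   vertex 2.6 2.4 3.8
  endloop
 endfacet
 facet normal -0.442 0.147 0.885
  outer loop
   vertex 0.8 3.0 2.8
   vertex 2.6 2.4 3.8
   vertex 2.2 3.6 3.4
  endloop
 endfacet
 facet normal -0.247 -0.569 0.784
  outer loop
   vertex 3.0 1.4 3.2
   vertex 2.6 2.4 3.8
   vertex 0.4 0.6 1.8
  endloop
 endfacet
 facet normal 0.998 0.033 0.060
  outer loop
   vertex 3.0 1.4 3.2
   vertex 3.2 0.8 0.2
   vertex 3.0 3.6 2.0
  endloop
 endfacet
 facet normal 0.929 0.177 0.324
  outer loop
   vertex 3.0 1.4 3.2
   vertex 3.0 3.6 2.0
   vertex 2.6 2.4 3.8
  endloop
 endfacet
 facet normal -0.589 0.393 -0.707
  outer loop
   vertex 1.2 0.0 0.8
   vertex 0.4 0.6 1.8
   vertex 0.8 3.0 2.8
  endloop
 endfacet
 facet normal -0.420 0.464 -0.780
  outer loop
   vertex 1.2 0.0 0.8
   vertex 0.8 3.0 2.8
   vertex 3.2 0.8 0.2
  endloop
 endfacet
 facet normal -0.009 -0.861 0.509
  outer loop
   vertex 1.2 0.0 0.8
   vertex 3.0 1.4 3.2
   vertex 0.4 0.6 1.8
  endloop
 endfacet
 facet normal 0.416 -0.886 0.205
  outer loop
   vertex 1.2 0.0 0.8
   vertex 3.2 0.8 0.2
   vertex 3.0 1.4 3.2
  endloop
 endfacet
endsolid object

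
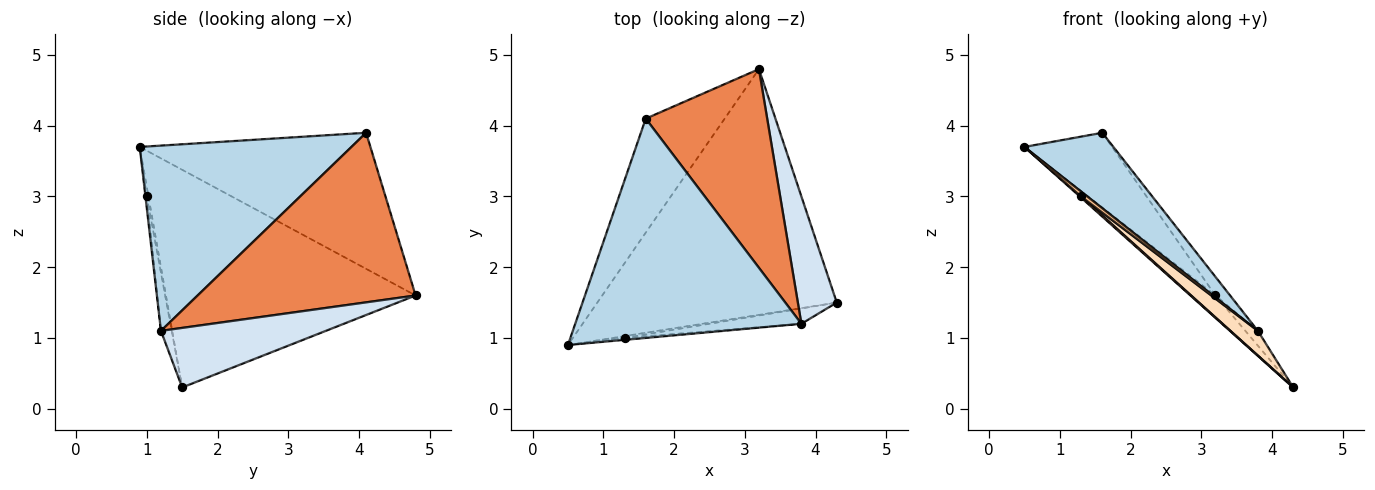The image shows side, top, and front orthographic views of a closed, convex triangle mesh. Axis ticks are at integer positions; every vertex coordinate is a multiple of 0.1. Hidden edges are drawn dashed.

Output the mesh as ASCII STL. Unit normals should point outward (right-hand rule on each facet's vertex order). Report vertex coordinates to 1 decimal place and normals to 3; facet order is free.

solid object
 facet normal -0.671 0.067 -0.738
  outer loop
   vertex 3.2 4.8 1.6
   vertex 4.3 1.5 0.3
   vertex 0.5 0.9 3.7
  endloop
 endfacet
 facet normal -0.822 0.312 -0.477
  outer loop
   vertex 1.6 4.1 3.9
   vertex 3.2 4.8 1.6
   vertex 0.5 0.9 3.7
  endloop
 endfacet
 facet normal 0.612 -0.257 0.748
  outer loop
   vertex 3.8 1.2 1.1
   vertex 1.6 4.1 3.9
   vertex 0.5 0.9 3.7
  endloop
 endfacet
 facet normal 0.835 0.063 0.546
  outer loop
   vertex 3.8 1.2 1.1
   vertex 4.3 1.5 0.3
   vertex 3.2 4.8 1.6
  endloop
 endfacet
 facet normal 0.812 0.055 0.581
  outer loop
   vertex 3.8 1.2 1.1
   vertex 3.2 4.8 1.6
   vertex 1.6 4.1 3.9
  endloop
 endfacet
 facet normal -0.566 -0.424 -0.707
  outer loop
   vertex 1.3 1.0 3.0
   vertex 0.5 0.9 3.7
   vertex 4.3 1.5 0.3
  endloop
 endfacet
 facet normal -0.198 -0.913 -0.357
  outer loop
   vertex 1.3 1.0 3.0
   vertex 3.8 1.2 1.1
   vertex 0.5 0.9 3.7
  endloop
 endfacet
 facet normal -0.315 -0.807 -0.500
  outer loop
   vertex 1.3 1.0 3.0
   vertex 4.3 1.5 0.3
   vertex 3.8 1.2 1.1
  endloop
 endfacet
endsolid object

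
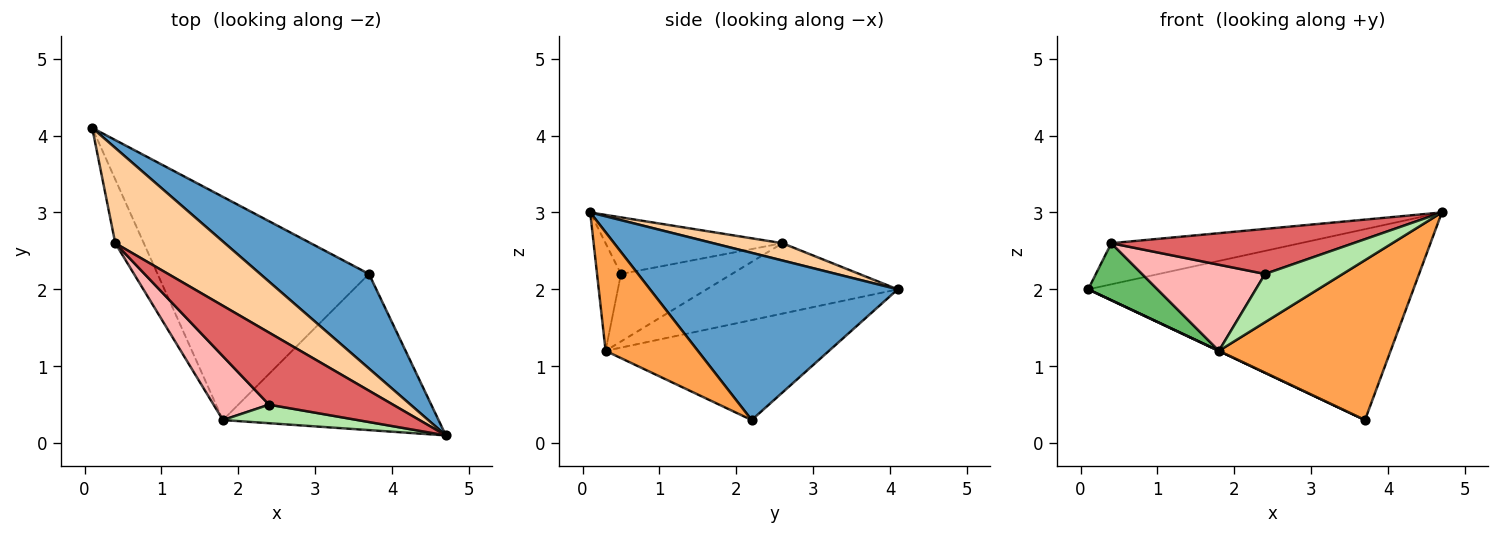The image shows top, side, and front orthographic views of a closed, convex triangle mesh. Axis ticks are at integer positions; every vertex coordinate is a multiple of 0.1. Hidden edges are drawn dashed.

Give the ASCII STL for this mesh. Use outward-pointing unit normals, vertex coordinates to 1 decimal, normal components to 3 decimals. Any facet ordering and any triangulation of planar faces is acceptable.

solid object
 facet normal 0.564 0.740 0.367
  outer loop
   vertex 3.7 2.2 0.3
   vertex 0.1 4.1 2.0
   vertex 4.7 0.1 3.0
  endloop
 endfacet
 facet normal -0.427 -0.001 -0.904
  outer loop
   vertex 1.8 0.3 1.2
   vertex 0.1 4.1 2.0
   vertex 3.7 2.2 0.3
  endloop
 endfacet
 facet normal 0.359 -0.668 -0.652
  outer loop
   vertex 1.8 0.3 1.2
   vertex 3.7 2.2 0.3
   vertex 4.7 0.1 3.0
  endloop
 endfacet
 facet normal 0.143 0.392 0.909
  outer loop
   vertex 0.4 2.6 2.6
   vertex 4.7 0.1 3.0
   vertex 0.1 4.1 2.0
  endloop
 endfacet
 facet normal -0.879 -0.318 -0.356
  outer loop
   vertex 0.4 2.6 2.6
   vertex 0.1 4.1 2.0
   vertex 1.8 0.3 1.2
  endloop
 endfacet
 facet normal -0.276 -0.897 0.345
  outer loop
   vertex 2.4 0.5 2.2
   vertex 1.8 0.3 1.2
   vertex 4.7 0.1 3.0
  endloop
 endfacet
 facet normal -0.361 -0.494 0.791
  outer loop
   vertex 2.4 0.5 2.2
   vertex 4.7 0.1 3.0
   vertex 0.4 2.6 2.6
  endloop
 endfacet
 facet normal -0.587 -0.651 0.482
  outer loop
   vertex 2.4 0.5 2.2
   vertex 0.4 2.6 2.6
   vertex 1.8 0.3 1.2
  endloop
 endfacet
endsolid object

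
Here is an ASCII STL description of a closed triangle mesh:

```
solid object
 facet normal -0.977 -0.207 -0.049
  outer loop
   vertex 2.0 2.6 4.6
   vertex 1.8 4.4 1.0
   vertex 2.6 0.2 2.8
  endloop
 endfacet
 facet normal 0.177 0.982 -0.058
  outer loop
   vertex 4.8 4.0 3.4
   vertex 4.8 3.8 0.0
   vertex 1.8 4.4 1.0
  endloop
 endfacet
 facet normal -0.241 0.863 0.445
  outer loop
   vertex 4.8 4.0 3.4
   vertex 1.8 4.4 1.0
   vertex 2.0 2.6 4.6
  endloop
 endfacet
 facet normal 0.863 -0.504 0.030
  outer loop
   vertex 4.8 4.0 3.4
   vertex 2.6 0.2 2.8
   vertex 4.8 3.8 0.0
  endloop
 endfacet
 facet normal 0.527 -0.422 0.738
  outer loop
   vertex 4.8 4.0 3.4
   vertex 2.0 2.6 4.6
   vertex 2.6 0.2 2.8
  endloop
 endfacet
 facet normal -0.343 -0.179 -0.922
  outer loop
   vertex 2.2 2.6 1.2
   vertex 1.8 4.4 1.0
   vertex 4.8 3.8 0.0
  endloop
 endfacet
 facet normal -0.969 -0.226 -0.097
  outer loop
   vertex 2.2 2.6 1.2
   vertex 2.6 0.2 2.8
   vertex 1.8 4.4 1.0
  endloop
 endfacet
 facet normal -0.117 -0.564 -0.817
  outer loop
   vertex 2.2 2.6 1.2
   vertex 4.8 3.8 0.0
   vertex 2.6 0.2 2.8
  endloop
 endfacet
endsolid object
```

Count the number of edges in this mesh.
12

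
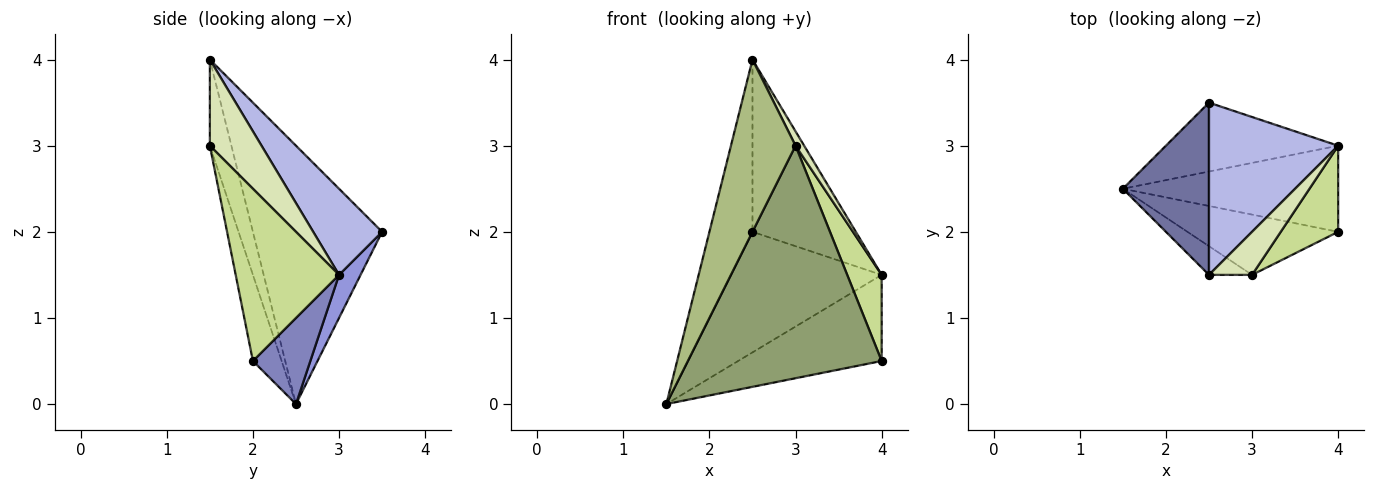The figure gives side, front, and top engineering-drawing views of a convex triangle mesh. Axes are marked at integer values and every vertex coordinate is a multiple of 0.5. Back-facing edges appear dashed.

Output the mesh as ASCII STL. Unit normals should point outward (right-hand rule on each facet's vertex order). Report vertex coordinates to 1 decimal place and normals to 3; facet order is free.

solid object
 facet normal -0.905 0.302 0.302
  outer loop
   vertex 2.5 1.5 4.0
   vertex 2.5 3.5 2.0
   vertex 1.5 2.5 0.0
  endloop
 endfacet
 facet normal 0.272 0.680 -0.680
  outer loop
   vertex 4.0 3.0 1.5
   vertex 4.0 2.0 0.5
   vertex 1.5 2.5 0.0
  endloop
 endfacet
 facet normal 0.123 0.862 -0.492
  outer loop
   vertex 4.0 3.0 1.5
   vertex 1.5 2.5 0.0
   vertex 2.5 3.5 2.0
  endloop
 endfacet
 facet normal 0.426 0.640 0.640
  outer loop
   vertex 4.0 3.0 1.5
   vertex 2.5 3.5 2.0
   vertex 2.5 1.5 4.0
  endloop
 endfacet
 facet normal -0.142 -0.958 -0.248
  outer loop
   vertex 3.0 1.5 3.0
   vertex 1.5 2.5 0.0
   vertex 4.0 2.0 0.5
  endloop
 endfacet
 facet normal -0.312 -0.937 -0.156
  outer loop
   vertex 3.0 1.5 3.0
   vertex 2.5 1.5 4.0
   vertex 1.5 2.5 0.0
  endloop
 endfacet
 facet normal 0.905 -0.302 0.302
  outer loop
   vertex 3.0 1.5 3.0
   vertex 4.0 2.0 0.5
   vertex 4.0 3.0 1.5
  endloop
 endfacet
 facet normal 0.885 -0.147 0.442
  outer loop
   vertex 3.0 1.5 3.0
   vertex 4.0 3.0 1.5
   vertex 2.5 1.5 4.0
  endloop
 endfacet
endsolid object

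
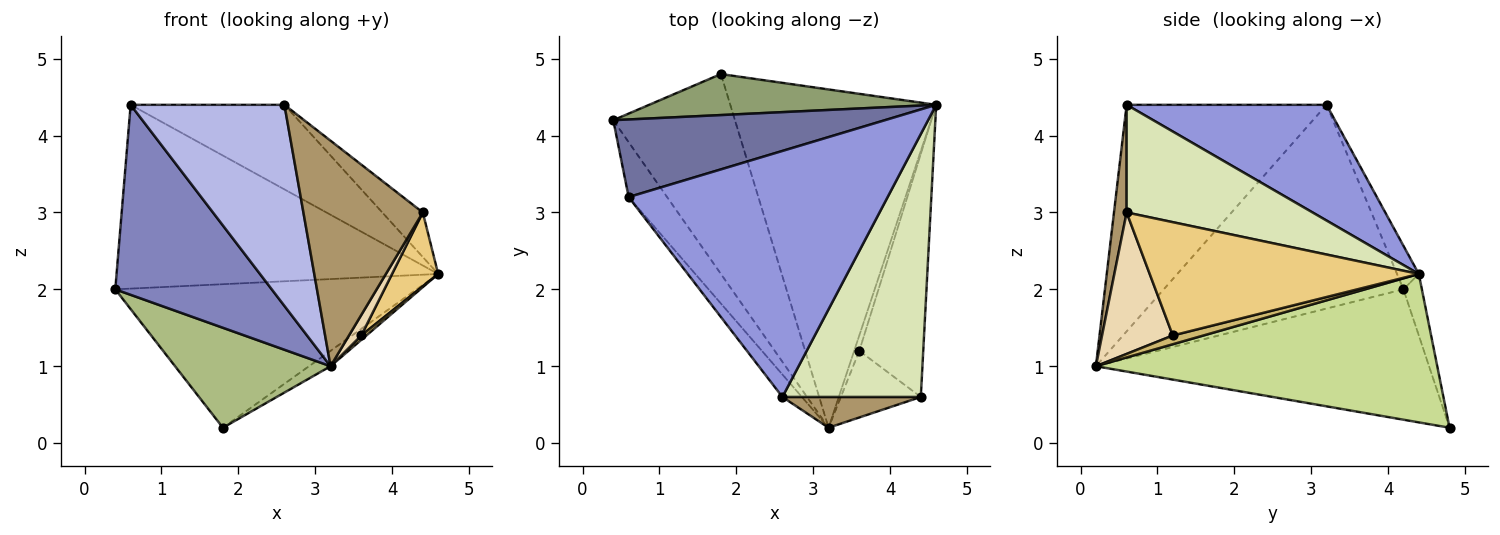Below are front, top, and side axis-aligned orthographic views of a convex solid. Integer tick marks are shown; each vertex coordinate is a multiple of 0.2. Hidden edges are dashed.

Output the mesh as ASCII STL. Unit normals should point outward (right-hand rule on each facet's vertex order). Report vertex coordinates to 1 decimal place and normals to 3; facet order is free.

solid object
 facet normal -0.062 0.919 0.388
  outer loop
   vertex 0.6 3.2 4.4
   vertex 4.6 4.4 2.2
   vertex 0.4 4.2 2.0
  endloop
 endfacet
 facet normal -0.827 -0.540 -0.156
  outer loop
   vertex 0.6 3.2 4.4
   vertex 0.4 4.2 2.0
   vertex 3.2 0.2 1.0
  endloop
 endfacet
 facet normal 0.389 0.299 0.871
  outer loop
   vertex 2.6 0.6 4.4
   vertex 4.6 4.4 2.2
   vertex 0.6 3.2 4.4
  endloop
 endfacet
 facet normal -0.791 -0.608 -0.068
  outer loop
   vertex 2.6 0.6 4.4
   vertex 0.6 3.2 4.4
   vertex 3.2 0.2 1.0
  endloop
 endfacet
 facet normal -0.059 0.960 0.274
  outer loop
   vertex 1.8 4.8 0.2
   vertex 0.4 4.2 2.0
   vertex 4.6 4.4 2.2
  endloop
 endfacet
 facet normal -0.692 -0.323 -0.646
  outer loop
   vertex 1.8 4.8 0.2
   vertex 3.2 0.2 1.0
   vertex 0.4 4.2 2.0
  endloop
 endfacet
 facet normal 0.584 0.037 -0.811
  outer loop
   vertex 1.8 4.8 0.2
   vertex 4.6 4.4 2.2
   vertex 3.2 0.2 1.0
  endloop
 endfacet
 facet normal 0.609 0.133 0.782
  outer loop
   vertex 4.4 0.6 3.0
   vertex 4.6 4.4 2.2
   vertex 2.6 0.6 4.4
  endloop
 endfacet
 facet normal 0.105 -0.985 0.134
  outer loop
   vertex 4.4 0.6 3.0
   vertex 2.6 0.6 4.4
   vertex 3.2 0.2 1.0
  endloop
 endfacet
 facet normal 0.855 -0.142 -0.499
  outer loop
   vertex 3.6 1.2 1.4
   vertex 3.2 0.2 1.0
   vertex 4.6 4.4 2.2
  endloop
 endfacet
 facet normal 0.861 -0.148 -0.486
  outer loop
   vertex 3.6 1.2 1.4
   vertex 4.6 4.4 2.2
   vertex 4.4 0.6 3.0
  endloop
 endfacet
 facet normal 0.861 -0.150 -0.487
  outer loop
   vertex 3.6 1.2 1.4
   vertex 4.4 0.6 3.0
   vertex 3.2 0.2 1.0
  endloop
 endfacet
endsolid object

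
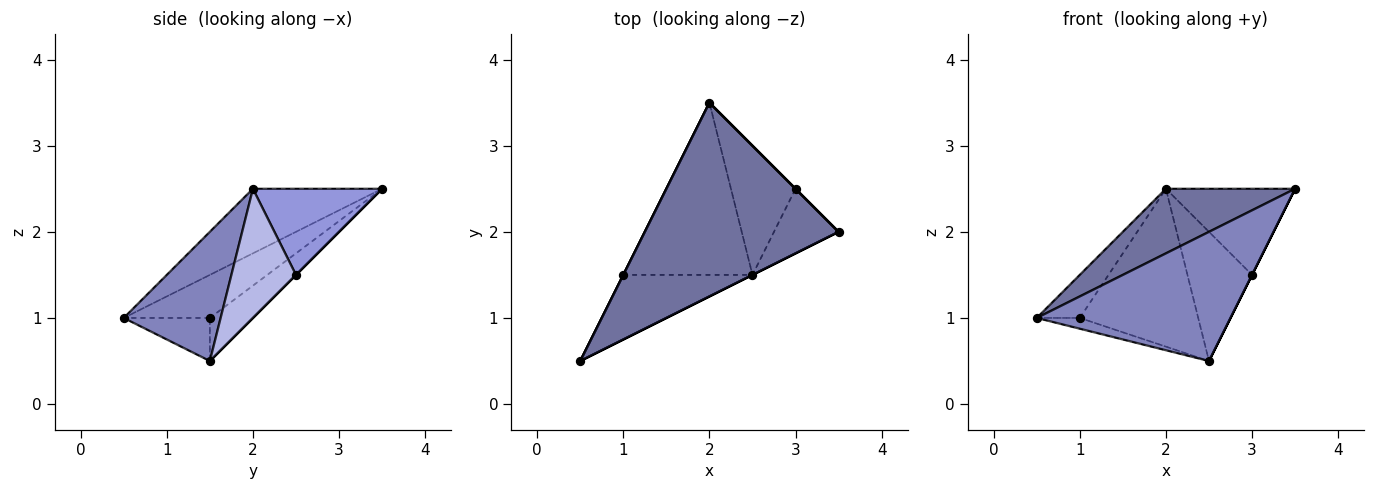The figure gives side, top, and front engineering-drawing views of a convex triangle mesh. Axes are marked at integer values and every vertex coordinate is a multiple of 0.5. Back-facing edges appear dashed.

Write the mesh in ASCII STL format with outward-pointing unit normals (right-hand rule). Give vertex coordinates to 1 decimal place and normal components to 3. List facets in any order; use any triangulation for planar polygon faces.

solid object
 facet normal -0.302 -0.302 0.905
  outer loop
   vertex 2.0 3.5 2.5
   vertex 0.5 0.5 1.0
   vertex 3.5 2.0 2.5
  endloop
 endfacet
 facet normal 0.447 -0.894 0.000
  outer loop
   vertex 2.5 1.5 0.5
   vertex 3.5 2.0 2.5
   vertex 0.5 0.5 1.0
  endloop
 endfacet
 facet normal 0.707 0.707 0.000
  outer loop
   vertex 3.0 2.5 1.5
   vertex 2.0 3.5 2.5
   vertex 3.5 2.0 2.5
  endloop
 endfacet
 facet normal 0.894 0.000 -0.447
  outer loop
   vertex 3.0 2.5 1.5
   vertex 3.5 2.0 2.5
   vertex 2.5 1.5 0.5
  endloop
 endfacet
 facet normal 0.000 0.707 -0.707
  outer loop
   vertex 3.0 2.5 1.5
   vertex 2.5 1.5 0.5
   vertex 2.0 3.5 2.5
  endloop
 endfacet
 facet normal -0.894 0.447 0.000
  outer loop
   vertex 1.0 1.5 1.0
   vertex 0.5 0.5 1.0
   vertex 2.0 3.5 2.5
  endloop
 endfacet
 facet normal -0.312 0.156 -0.937
  outer loop
   vertex 1.0 1.5 1.0
   vertex 2.5 1.5 0.5
   vertex 0.5 0.5 1.0
  endloop
 endfacet
 facet normal -0.239 0.656 -0.716
  outer loop
   vertex 1.0 1.5 1.0
   vertex 2.0 3.5 2.5
   vertex 2.5 1.5 0.5
  endloop
 endfacet
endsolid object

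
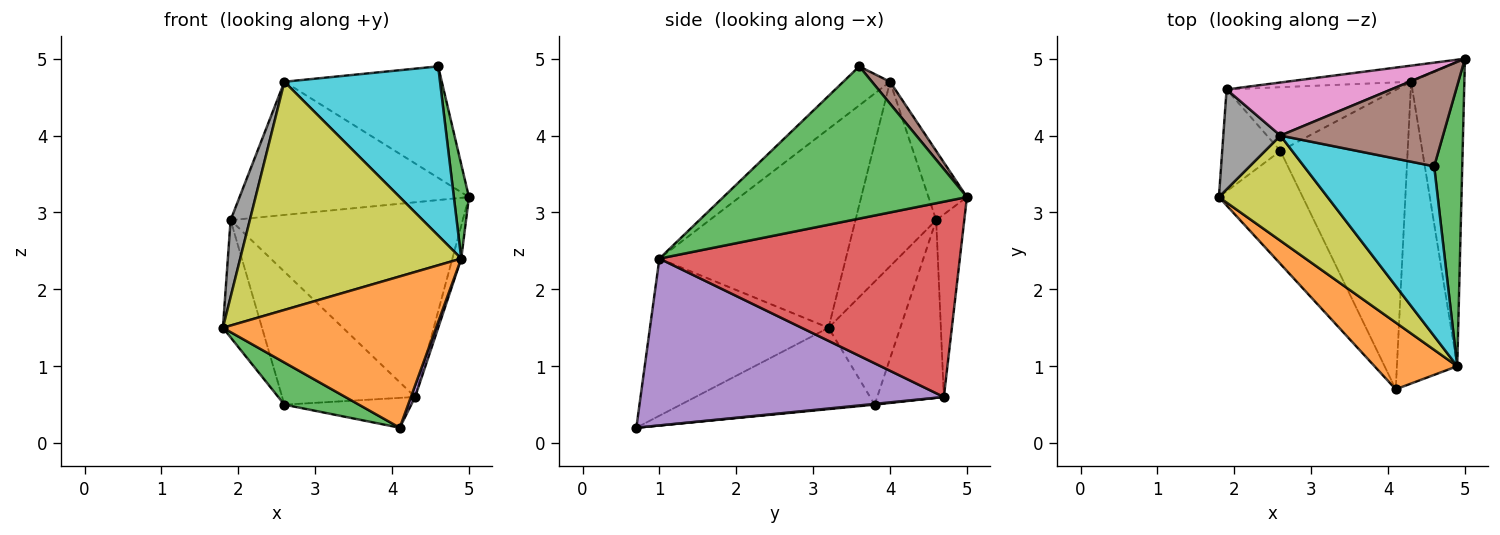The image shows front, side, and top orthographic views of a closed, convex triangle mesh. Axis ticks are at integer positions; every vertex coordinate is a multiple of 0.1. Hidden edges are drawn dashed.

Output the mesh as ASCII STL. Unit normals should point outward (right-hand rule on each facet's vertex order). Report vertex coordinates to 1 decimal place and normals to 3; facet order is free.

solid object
 facet normal -0.120 0.989 -0.082
  outer loop
   vertex 1.9 4.6 2.9
   vertex 5.0 5.0 3.2
   vertex 4.3 4.7 0.6
  endloop
 endfacet
 facet normal -0.608 -0.726 0.320
  outer loop
   vertex 4.9 1.0 2.4
   vertex 1.8 3.2 1.5
   vertex 4.1 0.7 0.2
  endloop
 endfacet
 facet normal 0.982 -0.061 0.181
  outer loop
   vertex 4.9 1.0 2.4
   vertex 5.0 5.0 3.2
   vertex 4.6 3.6 4.9
  endloop
 endfacet
 facet normal 0.964 0.028 -0.263
  outer loop
   vertex 4.9 1.0 2.4
   vertex 4.3 4.7 0.6
   vertex 5.0 5.0 3.2
  endloop
 endfacet
 facet normal 0.940 -0.013 -0.340
  outer loop
   vertex 4.9 1.0 2.4
   vertex 4.1 0.7 0.2
   vertex 4.3 4.7 0.6
  endloop
 endfacet
 facet normal 0.087 0.759 0.645
  outer loop
   vertex 2.6 4.0 4.7
   vertex 4.6 3.6 4.9
   vertex 5.0 5.0 3.2
  endloop
 endfacet
 facet normal -0.154 0.918 0.366
  outer loop
   vertex 2.6 4.0 4.7
   vertex 5.0 5.0 3.2
   vertex 1.9 4.6 2.9
  endloop
 endfacet
 facet normal -0.931 -0.222 0.288
  outer loop
   vertex 2.6 4.0 4.7
   vertex 1.9 4.6 2.9
   vertex 1.8 3.2 1.5
  endloop
 endfacet
 facet normal -0.608 -0.721 0.332
  outer loop
   vertex 2.6 4.0 4.7
   vertex 1.8 3.2 1.5
   vertex 4.9 1.0 2.4
  endloop
 endfacet
 facet normal -0.207 -0.690 0.693
  outer loop
   vertex 2.6 4.0 4.7
   vertex 4.9 1.0 2.4
   vertex 4.6 3.6 4.9
  endloop
 endfacet
 facet normal -0.811 0.442 -0.384
  outer loop
   vertex 2.6 3.8 0.5
   vertex 1.8 3.2 1.5
   vertex 1.9 4.6 2.9
  endloop
 endfacet
 facet normal -0.412 0.822 -0.394
  outer loop
   vertex 2.6 3.8 0.5
   vertex 1.9 4.6 2.9
   vertex 4.3 4.7 0.6
  endloop
 endfacet
 facet normal -0.673 -0.258 -0.693
  outer loop
   vertex 2.6 3.8 0.5
   vertex 4.1 0.7 0.2
   vertex 1.8 3.2 1.5
  endloop
 endfacet
 facet normal 0.006 0.099 -0.995
  outer loop
   vertex 2.6 3.8 0.5
   vertex 4.3 4.7 0.6
   vertex 4.1 0.7 0.2
  endloop
 endfacet
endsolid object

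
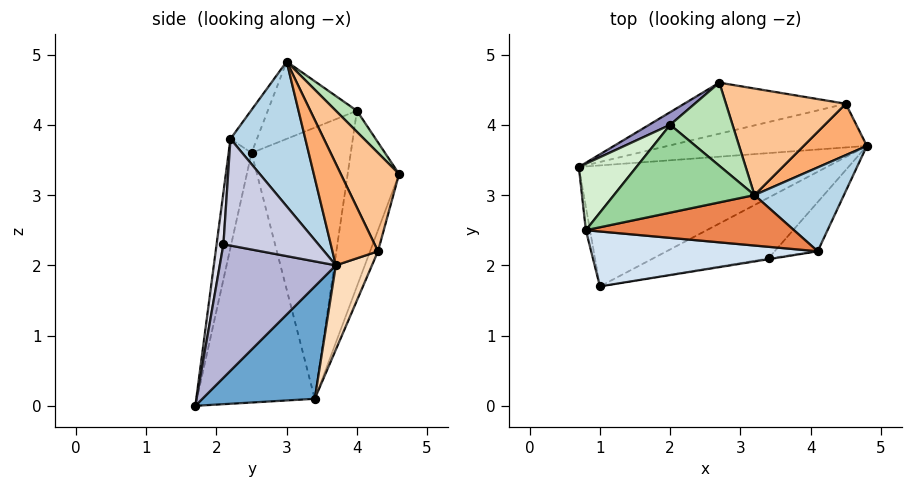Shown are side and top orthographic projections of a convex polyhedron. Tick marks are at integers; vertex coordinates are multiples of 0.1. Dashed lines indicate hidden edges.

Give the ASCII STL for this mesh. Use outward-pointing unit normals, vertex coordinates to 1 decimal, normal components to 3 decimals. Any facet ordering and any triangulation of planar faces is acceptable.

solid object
 facet normal 0.410 0.125 -0.904
  outer loop
   vertex 1.0 1.7 0.0
   vertex 0.7 3.4 0.1
   vertex 4.8 3.7 2.0
  endloop
 endfacet
 facet normal -0.985 -0.173 -0.016
  outer loop
   vertex 0.8 2.5 3.6
   vertex 0.7 3.4 0.1
   vertex 1.0 1.7 0.0
  endloop
 endfacet
 facet normal 0.828 0.228 0.512
  outer loop
   vertex 4.1 2.2 3.8
   vertex 4.8 3.7 2.0
   vertex 3.2 3.0 4.9
  endloop
 endfacet
 facet normal -0.101 -0.972 0.210
  outer loop
   vertex 4.1 2.2 3.8
   vertex 0.8 2.5 3.6
   vertex 1.0 1.7 0.0
  endloop
 endfacet
 facet normal -0.109 -0.844 0.525
  outer loop
   vertex 4.1 2.2 3.8
   vertex 3.2 3.0 4.9
   vertex 0.8 2.5 3.6
  endloop
 endfacet
 facet normal 0.824 0.241 0.513
  outer loop
   vertex 4.5 4.3 2.2
   vertex 3.2 3.0 4.9
   vertex 4.8 3.7 2.0
  endloop
 endfacet
 facet normal 0.455 0.697 0.555
  outer loop
   vertex 4.5 4.3 2.2
   vertex 2.7 4.6 3.3
   vertex 3.2 3.0 4.9
  endloop
 endfacet
 facet normal 0.349 0.449 -0.823
  outer loop
   vertex 4.5 4.3 2.2
   vertex 4.8 3.7 2.0
   vertex 0.7 3.4 0.1
  endloop
 endfacet
 facet normal -0.043 0.944 -0.327
  outer loop
   vertex 4.5 4.3 2.2
   vertex 0.7 3.4 0.1
   vertex 2.7 4.6 3.3
  endloop
 endfacet
 facet normal -0.482 0.035 0.876
  outer loop
   vertex 2.0 4.0 4.2
   vertex 0.8 2.5 3.6
   vertex 3.2 3.0 4.9
  endloop
 endfacet
 facet normal 0.221 0.723 0.654
  outer loop
   vertex 2.0 4.0 4.2
   vertex 3.2 3.0 4.9
   vertex 2.7 4.6 3.3
  endloop
 endfacet
 facet normal -0.802 0.573 0.170
  outer loop
   vertex 2.0 4.0 4.2
   vertex 0.7 3.4 0.1
   vertex 0.8 2.5 3.6
  endloop
 endfacet
 facet normal -0.595 0.801 0.071
  outer loop
   vertex 2.0 4.0 4.2
   vertex 2.7 4.6 3.3
   vertex 0.7 3.4 0.1
  endloop
 endfacet
 facet normal 0.595 -0.617 -0.514
  outer loop
   vertex 3.4 2.1 2.3
   vertex 1.0 1.7 0.0
   vertex 4.8 3.7 2.0
  endloop
 endfacet
 facet normal 0.696 -0.661 -0.281
  outer loop
   vertex 3.4 2.1 2.3
   vertex 4.8 3.7 2.0
   vertex 4.1 2.2 3.8
  endloop
 endfacet
 facet normal 0.183 -0.983 -0.020
  outer loop
   vertex 3.4 2.1 2.3
   vertex 4.1 2.2 3.8
   vertex 1.0 1.7 0.0
  endloop
 endfacet
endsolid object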